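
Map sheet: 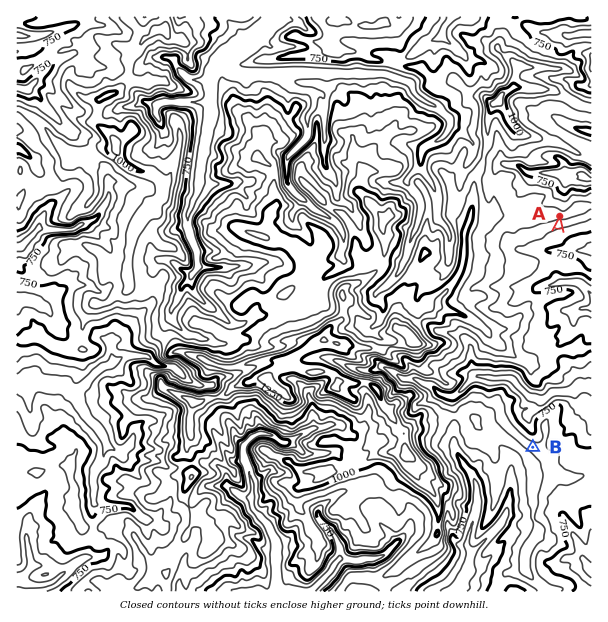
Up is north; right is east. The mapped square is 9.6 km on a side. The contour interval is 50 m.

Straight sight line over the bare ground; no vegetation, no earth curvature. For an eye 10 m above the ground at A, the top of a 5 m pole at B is in view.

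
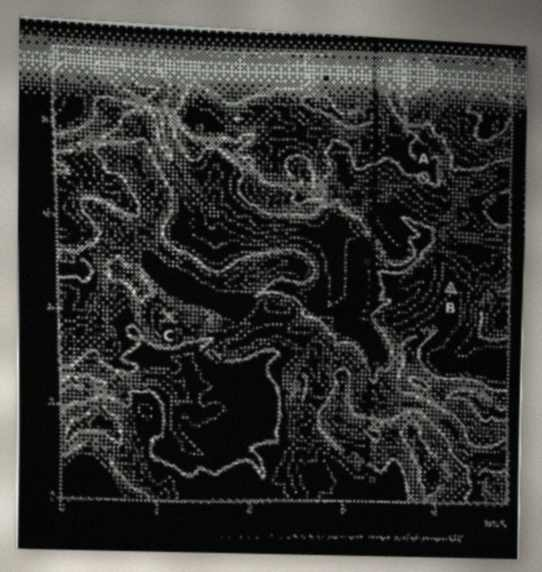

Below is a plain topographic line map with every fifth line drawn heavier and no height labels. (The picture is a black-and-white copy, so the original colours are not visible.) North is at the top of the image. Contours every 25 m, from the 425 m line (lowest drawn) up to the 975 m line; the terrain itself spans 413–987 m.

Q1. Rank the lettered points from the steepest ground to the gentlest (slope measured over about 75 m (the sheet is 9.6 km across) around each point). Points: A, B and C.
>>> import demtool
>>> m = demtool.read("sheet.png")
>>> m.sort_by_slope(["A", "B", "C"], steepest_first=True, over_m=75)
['C', 'A', 'B']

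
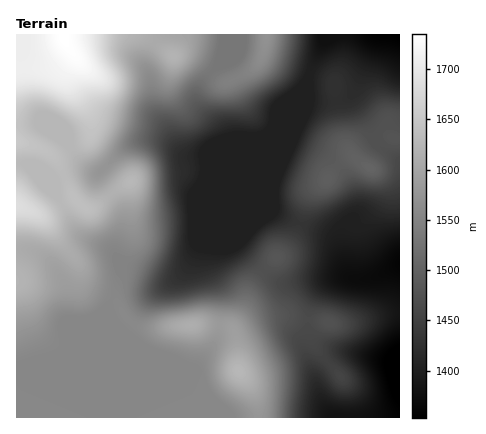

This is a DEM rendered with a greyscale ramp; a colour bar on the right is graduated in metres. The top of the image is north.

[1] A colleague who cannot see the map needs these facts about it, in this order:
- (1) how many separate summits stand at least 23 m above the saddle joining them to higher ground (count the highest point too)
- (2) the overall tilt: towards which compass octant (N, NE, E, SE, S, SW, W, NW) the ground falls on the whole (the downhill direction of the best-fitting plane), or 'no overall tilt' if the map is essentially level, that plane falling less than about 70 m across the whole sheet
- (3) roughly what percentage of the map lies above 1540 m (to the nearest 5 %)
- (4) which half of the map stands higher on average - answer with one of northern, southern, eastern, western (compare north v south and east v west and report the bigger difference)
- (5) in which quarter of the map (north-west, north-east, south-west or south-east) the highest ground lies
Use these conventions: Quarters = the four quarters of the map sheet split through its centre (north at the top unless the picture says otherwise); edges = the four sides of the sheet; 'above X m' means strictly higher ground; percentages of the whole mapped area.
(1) Counting only tops that stand 23 m proud, the map has 6 summits.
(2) Overall the map slopes down towards the east.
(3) Roughly 45 % of the ground is higher than 1540 m.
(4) Taken as a whole, the western half is higher than the eastern.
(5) Look to the north-west quarter for the highest ground.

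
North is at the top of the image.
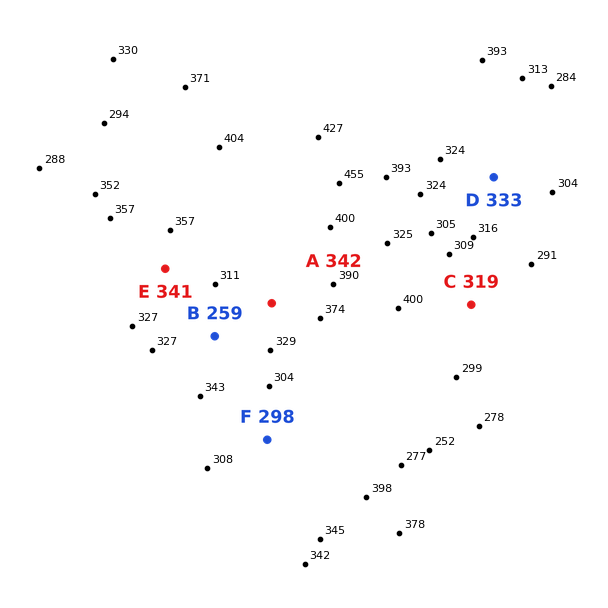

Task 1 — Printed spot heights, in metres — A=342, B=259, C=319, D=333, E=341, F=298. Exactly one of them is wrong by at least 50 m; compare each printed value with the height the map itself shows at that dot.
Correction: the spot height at B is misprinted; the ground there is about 321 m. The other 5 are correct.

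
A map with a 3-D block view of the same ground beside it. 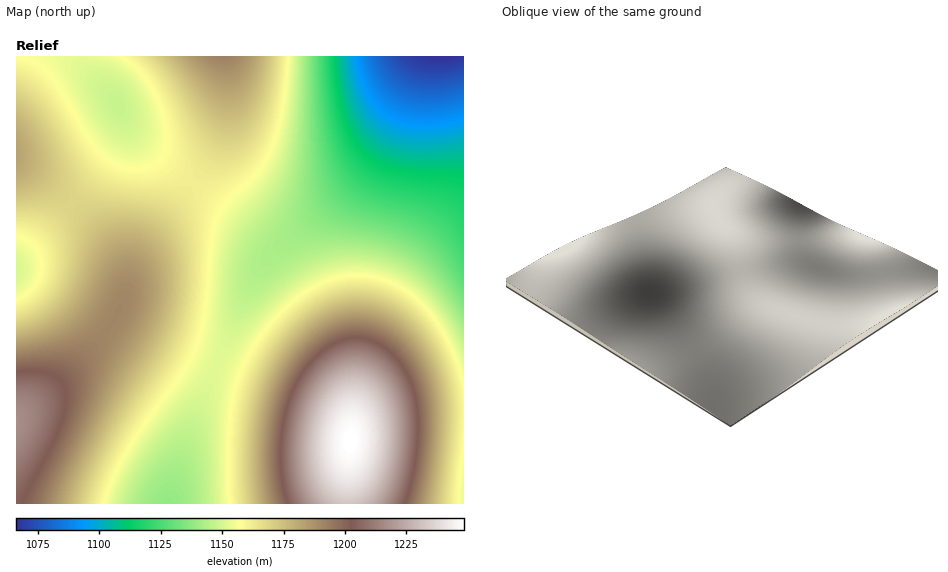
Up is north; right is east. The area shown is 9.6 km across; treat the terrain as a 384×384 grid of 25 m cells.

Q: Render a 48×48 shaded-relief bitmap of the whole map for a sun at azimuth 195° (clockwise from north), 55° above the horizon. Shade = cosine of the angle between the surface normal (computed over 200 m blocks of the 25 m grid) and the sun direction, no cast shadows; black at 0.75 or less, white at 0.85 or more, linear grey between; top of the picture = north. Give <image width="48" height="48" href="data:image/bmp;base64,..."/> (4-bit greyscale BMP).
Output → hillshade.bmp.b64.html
<image width="48" height="48" href="data:image/bmp;base64,Qk32BAAAAAAAAHYAAAAoAAAAMAAAADAAAAABAAQAAAAAAIAEAAATCwAAEwsAABAAAAAAAAAAAAAAABEREQAiIiIAMzMzAERERABVVVUAZmZmAHd3dwCIiIgAmZmZAKqqqgC7u7sAzMzMAN3d3QDu7u4A////ALu6qqqqq7u7u7u7u7vMzMzMzMy7u6qqqru7uqqru7u7u7u7u7vMzMzMzMu7uqqqqru7u7u7u7u7u7u7u7u8zMzMzLu7qqqqqru7u7u7u7u7u7u7u7u7zMzMy7u6qqqqqru7u7u7u7u7u7u7u7u7u7u7u7uqqqqqqru7u7u7u7u7u7u7u7u7u7u7u7qqqqqqqru7u7u7u7u7u7u7u7u7u7u7u6qqqpmaqru7u7u7u7u7u7u7u7u7u7u7qqqpmZmZqqqqq7u7u7u7u7u7u7u7u7qqqqqZmZmZmqqqqqu7u7u7u7u7u7u6qqqqqpmZmZmZmaqqqqq7u7u7u7u7u7qqqqqqmZmZmZmZmZmaqqqru7u7u7u7uqqqqqqZmZmIiImZmZmZmqqru7u7u7u7qqqqqpmZmYiIiIiJmYmZmaqru7u7u7u6qqqqqZmZiIiIiIiImYiJmaqqu7u7u7u6qqqqmZmYiIiIiIiIiYiJmZqqu7u7u7uqqqqpmZmIiId3eIiIiIiImZqqu7u7u7uqqqqpmZiIiHd3d4iIiIiImZqqu7u7u7qqqqqpmZiIiHd3d4iIiIiJmZqqq7u7u6qqqqqZmZiIh3d3d3iIiIiJmaqqq7u7qqqqqqqpmZiIh3d3d4iIiIiZmaqqqqqqqqqqqqqpmZiIh3d3d4iIiJmZmqqqqqqqqqqqqqqpmZiIiHd3eIiIiZmZqqqqqqqqqqqqqqqqmZmIiIiIiIiImaqqqqqqqqqqqqqqqqqqmZmYiIiIiIiJmaqqqqqqqqqqqqqqqqqqqZmZiIiIiIiZmbu7uqqqqqmaqqqqqqqqqpmZmIiIiImZmbu7u6qqqpmZmqqqqqqqqqmZmYiIiJmZmcu7u6qqqZmZmqqqqruqqqqZmZmZmZmZmcy7u6qqmZmZmqqqq7u6qqqZmZmZmZmZmszLu6qqmZmZmqqqu7u7qqqpmZmZmZmZmszLu6qpmZmZmqqqu7u7qqqpmZmZmZmZmsy7u6qpmZmZmqqru7u7uqqpmZmZmZmZmsy7uqqpmZmZqqqru7u7uqqqmZmZmZmZmsu7uqqZmZmZqqq7u7u7uqqqmZmZmZmZmru7qqqZmZmaqqu7u7u7uqqqmZmZmZmZmbu6qqmZmZmqqqu7u7u7uqqpmZmZmZmZmaqqqpmZmZqqqru7u7u7qqqpmZmZmZmZmaqqqZmZmaqqq7u7u7u7qqqpmZmZmZmZmaqpmZmZmqqqu7u7u7u7qqqZmZmZmZmZmZmZmZmZqqqru7u7u7u6qqqZmZmZmZmZmZmZmZmaqqq7u7u7u7u6qqqZmZmZmZmZmZmZmZmqqqu7u7zLu7u6qqmZmZmZmZmZmZmZmZqqqru7vMzMu7u6qqmZmZmZmZmZmZmZmaqqq7u8zMzMu7uqqqmZmZmZmZmZmZmZmqqru7vMzMzMu7uqqqmZmZmZmZmZmZmZqqq7u8zMzMzMu7uqqpmZmZmZmZmZmZmaqqu7vMzMzMzMu7uqqpmZmZmZmZmZmZmaqru7zMzMzMzMu7qqqpmZmZmZmZmZmQ=="/>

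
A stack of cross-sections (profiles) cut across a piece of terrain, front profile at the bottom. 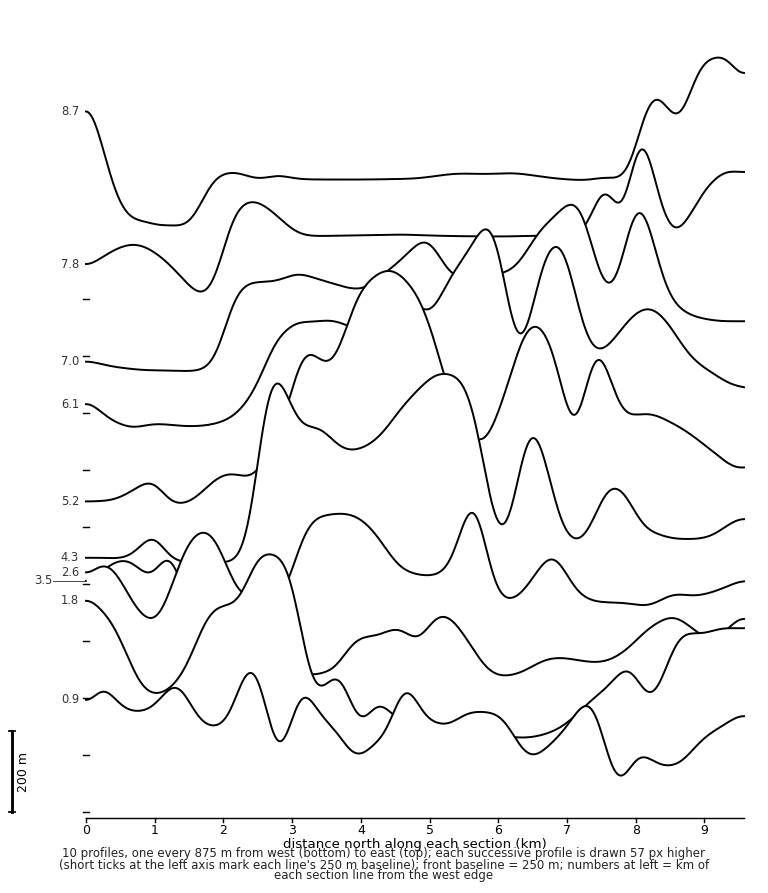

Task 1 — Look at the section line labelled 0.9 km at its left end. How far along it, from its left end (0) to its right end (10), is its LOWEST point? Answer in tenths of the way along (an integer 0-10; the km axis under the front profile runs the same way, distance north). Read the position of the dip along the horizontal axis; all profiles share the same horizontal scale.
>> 8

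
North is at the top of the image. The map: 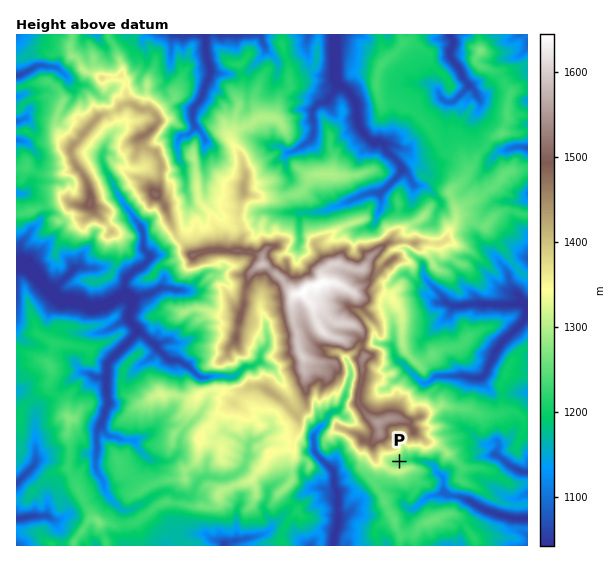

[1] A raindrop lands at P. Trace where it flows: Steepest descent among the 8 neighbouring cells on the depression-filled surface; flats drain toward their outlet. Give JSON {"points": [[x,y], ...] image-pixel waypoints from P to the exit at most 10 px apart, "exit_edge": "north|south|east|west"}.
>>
{"points": [[399, 461], [410, 460], [421, 461], [431, 464], [439, 475], [443, 485], [450, 496], [461, 497], [471, 503], [482, 508], [493, 512], [503, 516], [514, 519], [525, 519], [527, 519]], "exit_edge": "east"}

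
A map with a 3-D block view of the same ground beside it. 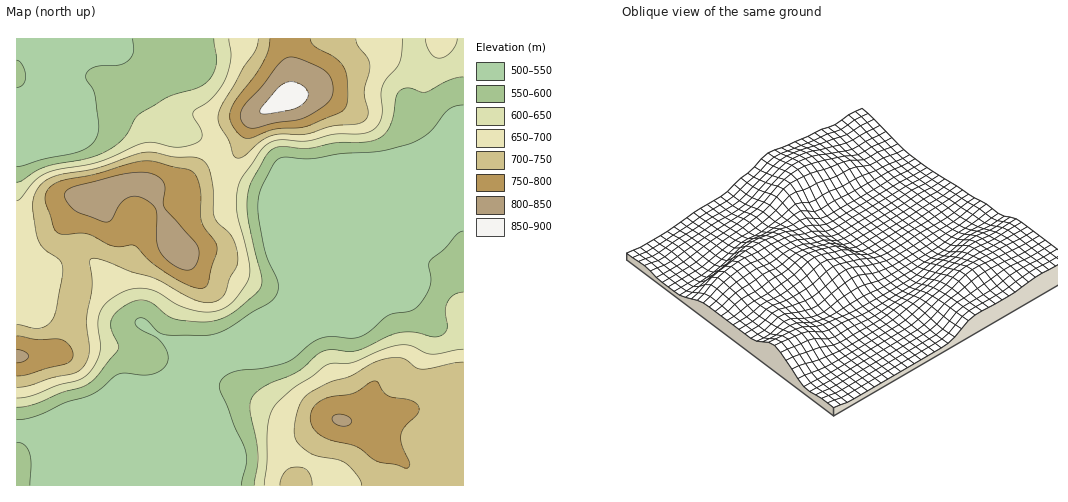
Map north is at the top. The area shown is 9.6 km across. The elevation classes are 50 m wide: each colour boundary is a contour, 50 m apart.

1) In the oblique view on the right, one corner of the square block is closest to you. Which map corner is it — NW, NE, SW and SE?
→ SW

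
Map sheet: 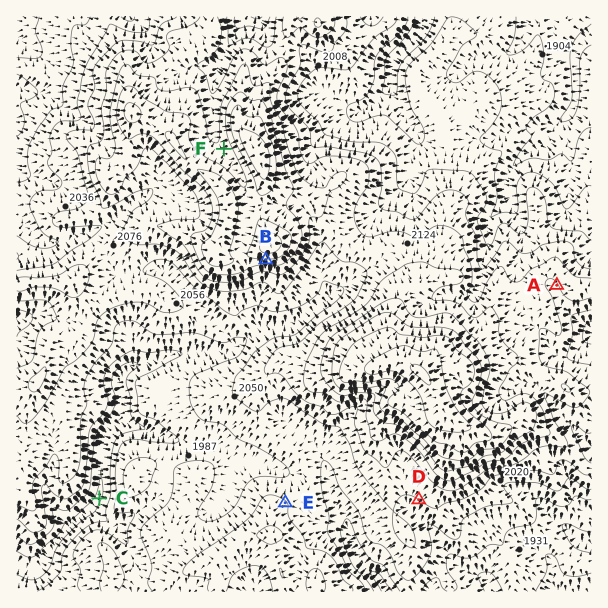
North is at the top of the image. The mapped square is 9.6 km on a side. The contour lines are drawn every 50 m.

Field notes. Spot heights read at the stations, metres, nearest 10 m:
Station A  2100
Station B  2240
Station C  1850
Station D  2050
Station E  2050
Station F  2160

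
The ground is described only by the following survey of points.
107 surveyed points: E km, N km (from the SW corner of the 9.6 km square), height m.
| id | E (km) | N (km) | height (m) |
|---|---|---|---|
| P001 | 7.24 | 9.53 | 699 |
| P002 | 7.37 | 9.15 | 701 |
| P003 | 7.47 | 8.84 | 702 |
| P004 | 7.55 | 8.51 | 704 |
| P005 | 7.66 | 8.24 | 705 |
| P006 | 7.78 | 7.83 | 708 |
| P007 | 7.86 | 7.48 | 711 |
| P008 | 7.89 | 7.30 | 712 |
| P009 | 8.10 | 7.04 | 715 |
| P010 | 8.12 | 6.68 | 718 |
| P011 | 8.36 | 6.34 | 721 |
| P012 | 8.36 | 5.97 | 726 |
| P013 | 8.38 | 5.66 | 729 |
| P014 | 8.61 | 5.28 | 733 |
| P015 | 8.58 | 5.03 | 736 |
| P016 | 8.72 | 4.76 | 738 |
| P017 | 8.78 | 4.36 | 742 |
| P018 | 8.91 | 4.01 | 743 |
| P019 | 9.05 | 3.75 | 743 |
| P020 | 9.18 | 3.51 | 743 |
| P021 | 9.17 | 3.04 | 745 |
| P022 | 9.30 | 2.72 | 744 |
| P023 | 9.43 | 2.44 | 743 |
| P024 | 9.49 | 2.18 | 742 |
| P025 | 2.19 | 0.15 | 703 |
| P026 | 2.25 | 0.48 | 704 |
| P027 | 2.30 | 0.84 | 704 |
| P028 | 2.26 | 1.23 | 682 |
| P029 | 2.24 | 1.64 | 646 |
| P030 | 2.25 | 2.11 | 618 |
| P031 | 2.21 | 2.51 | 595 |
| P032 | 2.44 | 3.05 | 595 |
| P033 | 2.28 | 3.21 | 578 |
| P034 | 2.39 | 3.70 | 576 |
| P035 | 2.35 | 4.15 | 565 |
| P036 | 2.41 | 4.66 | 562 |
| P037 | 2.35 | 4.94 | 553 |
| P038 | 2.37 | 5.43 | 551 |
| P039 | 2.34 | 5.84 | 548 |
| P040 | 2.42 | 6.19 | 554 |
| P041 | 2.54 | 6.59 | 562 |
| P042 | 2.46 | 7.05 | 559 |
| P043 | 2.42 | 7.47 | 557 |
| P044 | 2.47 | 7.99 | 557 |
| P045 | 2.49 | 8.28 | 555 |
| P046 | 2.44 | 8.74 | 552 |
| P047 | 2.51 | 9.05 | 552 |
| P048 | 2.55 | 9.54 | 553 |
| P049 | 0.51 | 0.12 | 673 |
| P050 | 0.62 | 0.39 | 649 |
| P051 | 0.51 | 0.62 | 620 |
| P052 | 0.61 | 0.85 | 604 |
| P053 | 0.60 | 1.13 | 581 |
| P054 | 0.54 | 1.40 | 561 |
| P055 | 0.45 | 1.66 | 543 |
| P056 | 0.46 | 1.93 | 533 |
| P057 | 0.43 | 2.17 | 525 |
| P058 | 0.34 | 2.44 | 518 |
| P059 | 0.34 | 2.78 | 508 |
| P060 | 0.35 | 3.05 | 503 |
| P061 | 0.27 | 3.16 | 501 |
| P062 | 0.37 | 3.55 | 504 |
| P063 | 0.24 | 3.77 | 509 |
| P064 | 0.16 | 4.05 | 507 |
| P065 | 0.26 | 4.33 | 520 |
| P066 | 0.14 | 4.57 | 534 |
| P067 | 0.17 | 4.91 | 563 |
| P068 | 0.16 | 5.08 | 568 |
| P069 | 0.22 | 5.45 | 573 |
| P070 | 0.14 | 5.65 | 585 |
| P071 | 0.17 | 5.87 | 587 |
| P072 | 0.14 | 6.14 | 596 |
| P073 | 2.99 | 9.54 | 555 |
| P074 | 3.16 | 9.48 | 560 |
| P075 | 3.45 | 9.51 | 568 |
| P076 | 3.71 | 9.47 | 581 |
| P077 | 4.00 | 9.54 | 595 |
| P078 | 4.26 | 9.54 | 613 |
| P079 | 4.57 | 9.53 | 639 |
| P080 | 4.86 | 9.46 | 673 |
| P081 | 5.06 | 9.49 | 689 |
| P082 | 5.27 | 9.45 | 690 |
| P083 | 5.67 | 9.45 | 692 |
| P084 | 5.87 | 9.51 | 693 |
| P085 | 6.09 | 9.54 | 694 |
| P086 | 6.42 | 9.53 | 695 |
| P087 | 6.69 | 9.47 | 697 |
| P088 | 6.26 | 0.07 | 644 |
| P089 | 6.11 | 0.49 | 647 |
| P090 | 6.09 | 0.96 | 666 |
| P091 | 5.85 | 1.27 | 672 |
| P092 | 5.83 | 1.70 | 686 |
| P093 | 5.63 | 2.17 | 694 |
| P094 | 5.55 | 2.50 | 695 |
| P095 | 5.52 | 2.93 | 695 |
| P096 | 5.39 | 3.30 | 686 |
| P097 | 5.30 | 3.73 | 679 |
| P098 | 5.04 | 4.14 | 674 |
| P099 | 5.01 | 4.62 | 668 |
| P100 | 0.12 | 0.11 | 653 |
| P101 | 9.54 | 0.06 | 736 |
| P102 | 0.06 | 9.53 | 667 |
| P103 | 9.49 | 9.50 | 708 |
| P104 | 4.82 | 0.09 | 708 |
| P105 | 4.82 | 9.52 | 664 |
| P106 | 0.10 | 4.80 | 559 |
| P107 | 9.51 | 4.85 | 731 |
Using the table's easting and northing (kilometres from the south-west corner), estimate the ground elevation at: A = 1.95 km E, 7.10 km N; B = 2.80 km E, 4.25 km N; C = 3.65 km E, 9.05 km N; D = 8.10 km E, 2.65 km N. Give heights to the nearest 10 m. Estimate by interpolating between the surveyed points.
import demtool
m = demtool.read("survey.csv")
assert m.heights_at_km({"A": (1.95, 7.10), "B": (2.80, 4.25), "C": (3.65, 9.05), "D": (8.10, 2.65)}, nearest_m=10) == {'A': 540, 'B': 600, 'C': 590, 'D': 760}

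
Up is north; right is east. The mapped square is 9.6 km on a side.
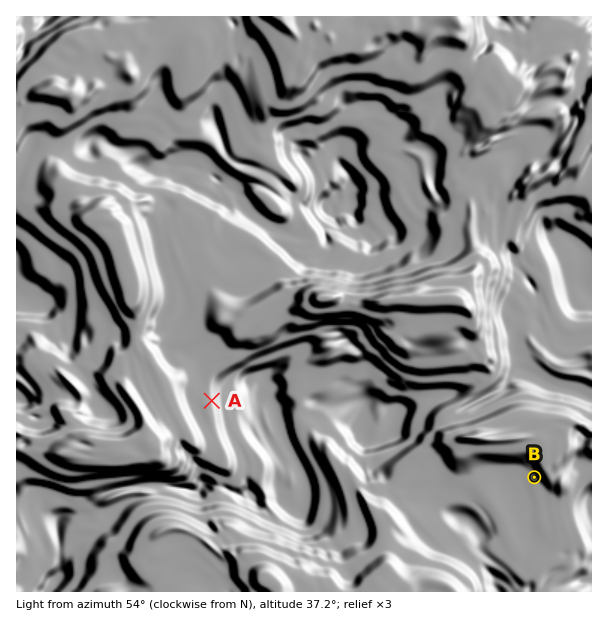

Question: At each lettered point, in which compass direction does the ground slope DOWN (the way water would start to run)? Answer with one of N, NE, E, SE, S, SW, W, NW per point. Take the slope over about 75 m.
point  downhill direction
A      E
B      SW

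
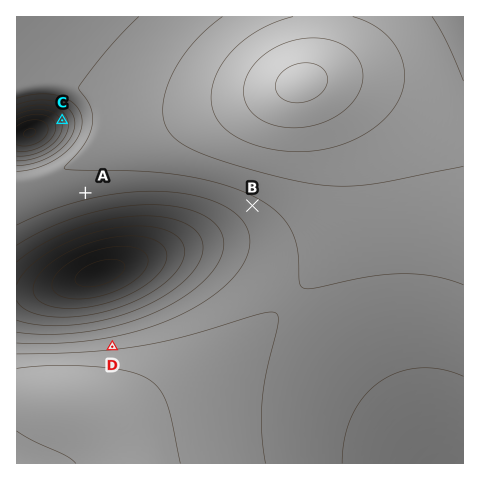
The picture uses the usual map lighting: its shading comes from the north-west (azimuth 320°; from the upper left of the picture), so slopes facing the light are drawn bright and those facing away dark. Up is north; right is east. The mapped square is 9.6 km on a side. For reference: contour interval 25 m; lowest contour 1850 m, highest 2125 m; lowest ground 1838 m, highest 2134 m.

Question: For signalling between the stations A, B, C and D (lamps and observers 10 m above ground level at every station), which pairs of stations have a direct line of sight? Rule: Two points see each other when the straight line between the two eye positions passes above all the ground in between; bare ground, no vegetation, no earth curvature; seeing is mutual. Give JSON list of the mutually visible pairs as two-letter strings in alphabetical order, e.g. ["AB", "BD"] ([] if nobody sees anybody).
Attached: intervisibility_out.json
["AB", "AD", "BD"]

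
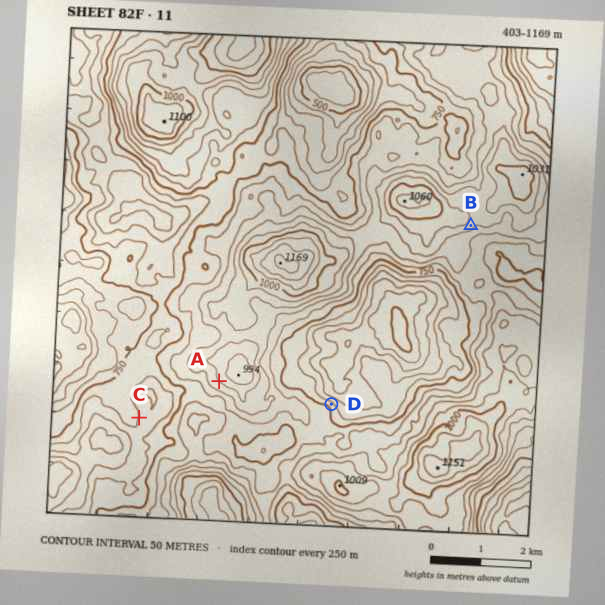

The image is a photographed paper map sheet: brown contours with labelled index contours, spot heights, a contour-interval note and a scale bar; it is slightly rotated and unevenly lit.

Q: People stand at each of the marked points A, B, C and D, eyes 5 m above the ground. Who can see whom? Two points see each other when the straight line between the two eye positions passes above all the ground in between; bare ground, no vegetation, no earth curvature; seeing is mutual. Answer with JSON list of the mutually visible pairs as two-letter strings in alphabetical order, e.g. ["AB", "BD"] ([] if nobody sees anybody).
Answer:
["AC", "BD"]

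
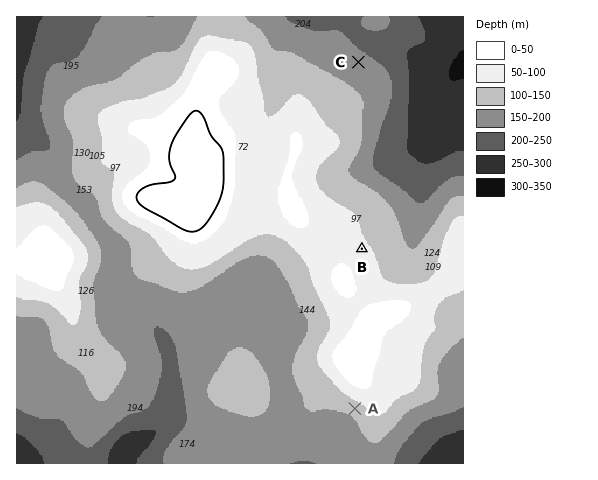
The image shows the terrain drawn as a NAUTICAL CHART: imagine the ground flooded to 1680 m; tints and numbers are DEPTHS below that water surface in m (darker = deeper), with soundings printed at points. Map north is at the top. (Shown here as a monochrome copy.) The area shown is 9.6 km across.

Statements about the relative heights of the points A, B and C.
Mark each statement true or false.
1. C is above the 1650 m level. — false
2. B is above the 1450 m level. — true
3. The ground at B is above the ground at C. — true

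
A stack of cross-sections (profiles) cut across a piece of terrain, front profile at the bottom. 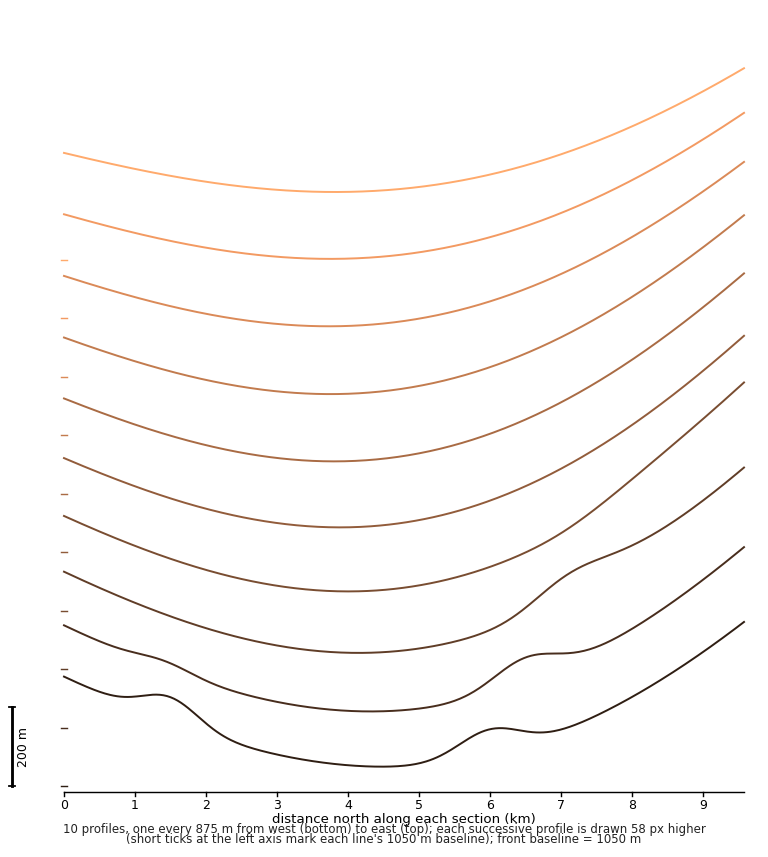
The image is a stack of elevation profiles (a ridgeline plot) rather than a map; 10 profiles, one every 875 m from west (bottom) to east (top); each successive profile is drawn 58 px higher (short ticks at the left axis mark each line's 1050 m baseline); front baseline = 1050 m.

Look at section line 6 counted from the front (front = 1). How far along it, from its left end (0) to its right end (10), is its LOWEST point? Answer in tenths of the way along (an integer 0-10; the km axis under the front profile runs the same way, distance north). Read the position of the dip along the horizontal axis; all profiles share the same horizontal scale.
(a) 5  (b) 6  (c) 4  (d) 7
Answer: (c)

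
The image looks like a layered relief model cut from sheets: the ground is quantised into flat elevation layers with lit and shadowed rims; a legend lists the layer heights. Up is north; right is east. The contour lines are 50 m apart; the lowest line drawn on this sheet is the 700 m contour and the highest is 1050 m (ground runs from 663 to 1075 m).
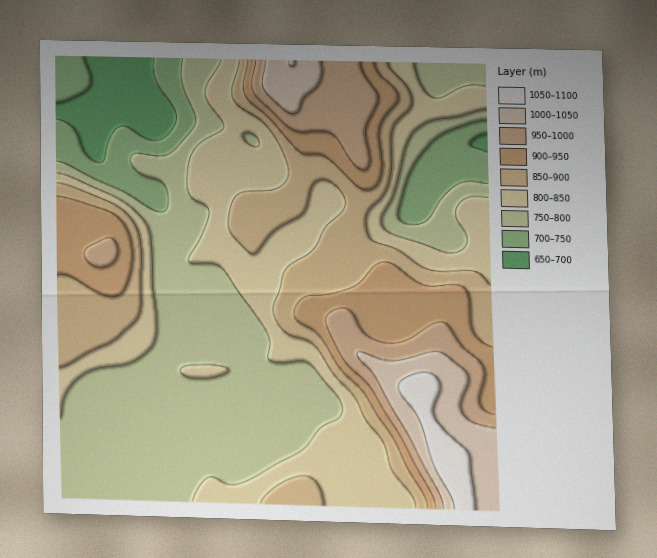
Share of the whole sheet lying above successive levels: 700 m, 96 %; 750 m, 89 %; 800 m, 60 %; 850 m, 39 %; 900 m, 25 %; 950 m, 14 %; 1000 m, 7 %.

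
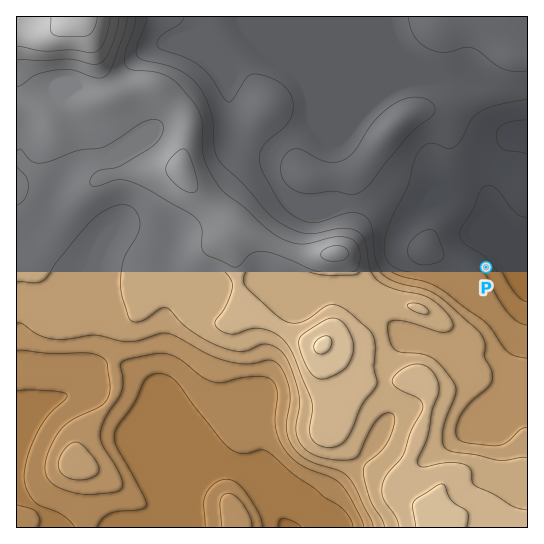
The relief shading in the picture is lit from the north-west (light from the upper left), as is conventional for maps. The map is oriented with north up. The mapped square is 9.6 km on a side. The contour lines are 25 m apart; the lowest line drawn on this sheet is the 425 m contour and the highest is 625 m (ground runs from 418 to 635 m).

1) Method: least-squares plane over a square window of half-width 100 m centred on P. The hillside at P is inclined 4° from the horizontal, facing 50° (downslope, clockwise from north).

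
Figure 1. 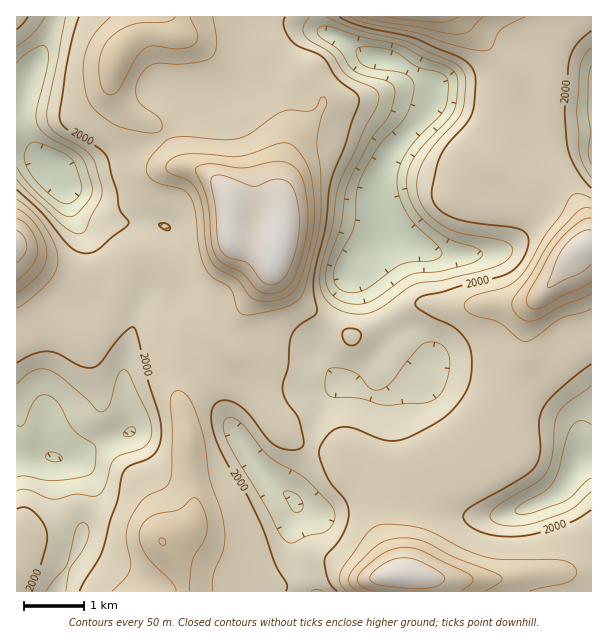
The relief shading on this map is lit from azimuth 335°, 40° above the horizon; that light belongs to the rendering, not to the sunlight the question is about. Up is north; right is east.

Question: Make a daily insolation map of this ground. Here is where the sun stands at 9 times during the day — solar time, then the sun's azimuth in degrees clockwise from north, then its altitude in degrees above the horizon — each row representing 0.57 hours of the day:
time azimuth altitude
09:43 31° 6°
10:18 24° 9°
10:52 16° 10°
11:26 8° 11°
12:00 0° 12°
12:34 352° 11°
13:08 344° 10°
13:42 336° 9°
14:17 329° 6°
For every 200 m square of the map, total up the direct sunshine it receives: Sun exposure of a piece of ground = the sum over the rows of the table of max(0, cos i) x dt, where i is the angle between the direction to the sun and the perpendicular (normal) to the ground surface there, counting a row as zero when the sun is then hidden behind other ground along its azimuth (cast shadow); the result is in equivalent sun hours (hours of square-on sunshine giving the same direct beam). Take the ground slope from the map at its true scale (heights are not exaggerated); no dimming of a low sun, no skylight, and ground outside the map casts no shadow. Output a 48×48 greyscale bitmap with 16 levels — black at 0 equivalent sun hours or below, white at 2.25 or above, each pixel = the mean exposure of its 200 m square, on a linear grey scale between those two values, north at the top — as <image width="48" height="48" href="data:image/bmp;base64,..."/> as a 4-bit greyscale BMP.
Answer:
<image width="48" height="48" href="data:image/bmp;base64,Qk32BAAAAAAAAHYAAAAoAAAAMAAAADAAAAABAAQAAAAAAIAEAAATCwAAEwsAABAAAAAAAAAAAAAAABEREQAiIiIAMzMzAERERABVVVUAZmZmAHd3dwCIiIgAmZmZAKqqqgC7u7sAzMzMAN3d3QDu7u4A////AEM0eHeIh1VWZVZlZTEREAAAESIiIiIiNFQzaId2UyRVVVZmh1RpqXZWiaqqmGVVVWVEaIdlMiRERVZnhkV6zdy83u7su6mYh2VUV4dkMkVDRVZnh3iIm97u7cupmZiIdmZVVndlVnZEVWZ4maqYib3u25mau7qYdmZ2VFd3mphlZmaJiZmHeJq6mIib3u7bl4iHVFd4qqmHdmeYd2VVZ3d3ZlVERYveyqqpd4h3iqmIdniYZTIjVmZmVUMgABN7y8y6uphmeId3d4qWQiIkVmZlVVVCEAAmq8y8y5d3d3Zmd5pjESNFVmZmVVVVQhEke5mZiHeamGVWeKcxETRVZmZmZmVlVUM0Z0VURFi9ynVWeZQQEkVmZnd2ZmZmZVVERDNDMjaKqGZniVISNWd3eJmYdmZmZmZUMkREMiI1VVZ4dRElZniJmZmZmGZmZmZUM1RERDMzM0aHUQJGd2eZmYiJqYZmZVVDM0QzRERDM1eGMRRmd3eIh3d4mZdmVVQyEjMyMzRUNGiGQ0VmZmZ3ZVZmeIdmZVQxEiIiIjRERWd1VEVVVVVVVVVWZndmVVVDIhABIzM0RWZlREVVVmVDNWVVZmZlVURUMiESNEMzRWZlRFVVVVQyJGVEVVVVVVVVQ0MzRVQzVmZVVWVVREMzM0VUMzRVVERERFVEVVVEVmZVVlMyMzNGZTRUIiNEQxASNERVVmVVZmZVZTIAEiN6qWQyESIiIQAAEiNFVmVVZmZlVDEAATat3LdDNEQzMxAAAAI0VVVVVVVVQhEAAUi8y8uomZmZmHMAAAEkVVVVREVUIAAAAUeIiLzd3d3dzLlBABEkVmZVRFVTEAEiIjRVVorO7v/u3MuEISI1eHZlVVZTEAJVMzMzV3iqmIiau7umQkVoqph2ZmZUIjVmQzMjVmd1MQABNYvKZJmruoiHd3ZVRVZ2VEMzRVVCEAAAAUjOyd3NyXZmZlRFVWZ3ZVRERVQxAAAAETad7f/+yoZURDNEVWZndmVVVVMhASMzREV5zv/7qpdURDIjRmZmd2VUVVMiNEVVVVVWnf6mVmVEQhACV4d3iHVDRERFZlVVVVVWjNlTIjRFQgAUm7qZqYUyI0VndlVVVWZmnJUxADRWZmZ77+zLuoYyIjaZhmVVZmZnmlIQABNFaKze7czLqYZDIiWbqHZmZmZnhzEAABI0RXmqmZqqmGVUMRJr25dmZVZmZVIREjQzNGd3d3eJiGVUMhE3vcl2ZVZmZmVVVEM0Z3d3d2Z4iHVEMiIhN6l2VVVmZnd2ZDI1eHZmZmd3d2ZVQzIQAEZlVVZlVWd3ZUI1ZmZmZmZmZmZ4h1IAABRVVVZVVVZ3ZVMjREVVVVZmZmeruUAAAAJVVVZlVTNnZlUyIiIzRVVmZ3iYUQAAAAA0VmZlVBFHdndTEQABRVZmebyUAAAAAAAkZmZVQgA2d4mGMRETVWZmi+5xAAAAAAAkZlVVMRE2d4q5ZmZmZVZneIQAAAAAAAE0RFVVQjI1d3mqqZd3ZVZmVCAAAAAAAAEiIjREQw=="/>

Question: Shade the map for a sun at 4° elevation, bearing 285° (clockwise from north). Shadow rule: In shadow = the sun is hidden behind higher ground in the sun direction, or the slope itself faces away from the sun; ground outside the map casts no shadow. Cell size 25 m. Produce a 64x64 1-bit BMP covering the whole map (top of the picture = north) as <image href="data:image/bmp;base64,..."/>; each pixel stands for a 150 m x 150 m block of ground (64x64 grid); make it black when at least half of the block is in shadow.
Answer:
<image width="64" height="64" href="data:image/bmp;base64,Qk0+AgAAAAAAAD4AAAAoAAAAQAAAAEAAAAABAAEAAAAAAAACAAATCwAAEwsAAAIAAAAAAAAA////AAAAAAD8AB/7wAf/4PwAH/+AA/yDfgA//4AAAAA+AD//gAOAAD8Af/+AA4AAPwB//4AAAAAfAA//wAAAAA4AD//AAA4AAAAP/+AAP+AAAA//wAA/+AAAD//AAB/+AAAP/4AAB/8AAA//AAAD/wAAD/8AAAD/AAAP/AAAAH8gAA/4AAAAf3AAH/AAAAB/cAAf4YAAAH9wOB/BgAAAf2A4H8DAAAB/YDgfAIAAAH/wOB4AQAAAP/A4AADgAAAf8HgAAPAAAA/weAAB4AAAB/B4AAPgAAAB4HgAA8PAAAAAOAADw8AAAAAQAAPDzwB/AAAAA+H/gH8AAAAf//+Af///AB///wA////AD///gD///+AP///AH///4Af///AP//+AB////AP//gAH///+Af/8AAf///4B//AAA////gD/4ABD///4AP+AAMP//8AA/wAA4///AAD/AADj//4AAP8AAMP//AAA/gAAA//4AAH8AAAD//gAA/wAAAH/+AAD+AAAAf/4AAf4AAAB//gAB/AAAAH//AAPwAAAAP/+AA+AAAAAf/4AD4AAAAA//wAPgAAAAB//AA+AH/AAH/8AD8Af/AAf/wAPwB/8AB/+AA/AH/wAP/gAD+Af+IB/8AAP8A//4H/gAAfwDx/gf8AD//gAH+P+AD/z+AAfw/gA/8H4AB4DwB//gA=="/>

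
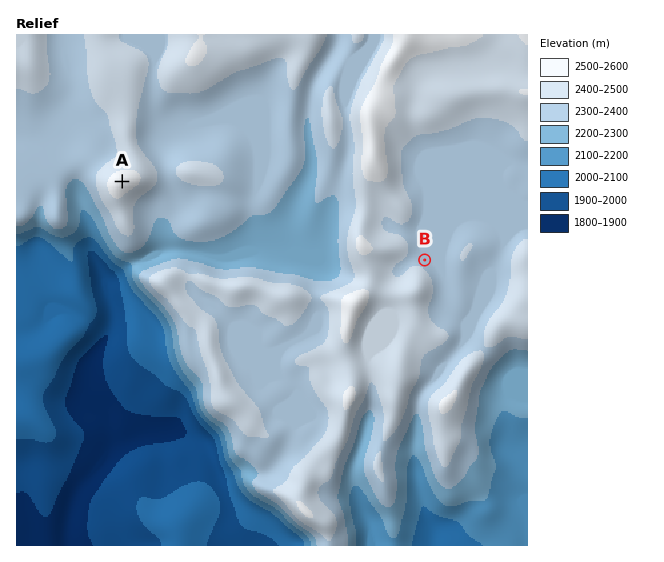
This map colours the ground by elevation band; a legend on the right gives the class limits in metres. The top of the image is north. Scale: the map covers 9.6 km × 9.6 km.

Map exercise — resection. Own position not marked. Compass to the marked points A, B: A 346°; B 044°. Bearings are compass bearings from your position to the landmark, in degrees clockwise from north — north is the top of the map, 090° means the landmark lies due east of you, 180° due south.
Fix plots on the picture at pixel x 200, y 493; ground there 2020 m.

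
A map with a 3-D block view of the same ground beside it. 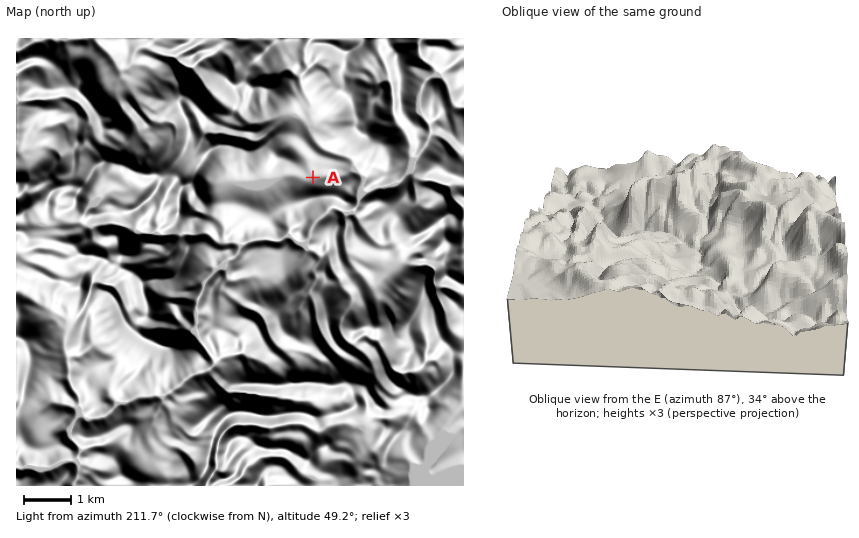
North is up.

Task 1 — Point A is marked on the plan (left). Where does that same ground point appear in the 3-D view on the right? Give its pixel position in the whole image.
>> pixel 744 273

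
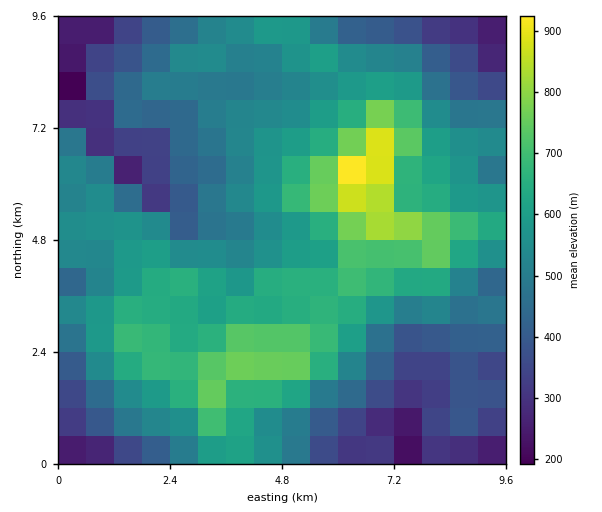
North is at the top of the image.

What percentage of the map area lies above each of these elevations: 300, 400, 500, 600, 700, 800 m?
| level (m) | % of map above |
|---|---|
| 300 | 93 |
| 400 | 79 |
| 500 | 60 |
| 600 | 32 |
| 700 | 11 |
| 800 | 3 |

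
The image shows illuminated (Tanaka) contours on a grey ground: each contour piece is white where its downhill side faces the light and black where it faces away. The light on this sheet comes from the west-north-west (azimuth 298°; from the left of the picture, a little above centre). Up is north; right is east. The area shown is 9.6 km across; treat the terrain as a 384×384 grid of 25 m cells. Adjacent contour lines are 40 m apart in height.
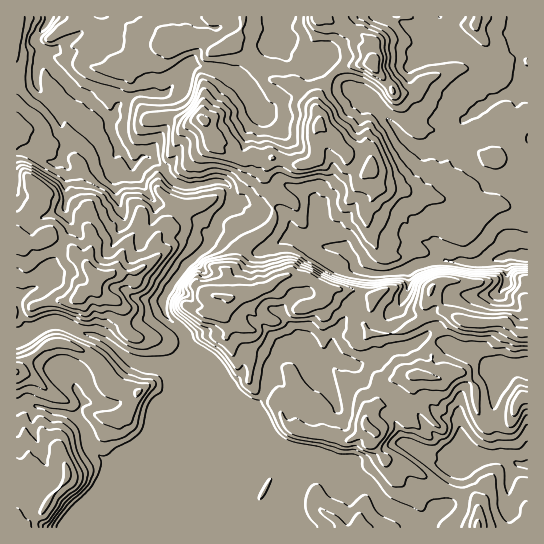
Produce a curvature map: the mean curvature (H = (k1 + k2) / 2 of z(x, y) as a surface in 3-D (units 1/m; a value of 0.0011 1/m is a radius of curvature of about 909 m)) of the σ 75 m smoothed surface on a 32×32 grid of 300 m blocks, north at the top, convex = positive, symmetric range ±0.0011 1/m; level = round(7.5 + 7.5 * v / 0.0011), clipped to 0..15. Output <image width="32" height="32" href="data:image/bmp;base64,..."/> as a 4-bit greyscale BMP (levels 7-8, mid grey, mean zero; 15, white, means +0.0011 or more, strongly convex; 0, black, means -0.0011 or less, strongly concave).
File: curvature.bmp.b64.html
<image width="32" height="32" href="data:image/bmp;base64,Qk12AgAAAAAAAHYAAAAoAAAAIAAAACAAAAABAAQAAAAAAAACAAATCwAAEwsAABAAAAAAAAAAAAAAABEREQAiIiIAMzMzAERERABVVVUAZmZmAHd3dwCIiIgAmZmZAKqqqgC7u7sAzMzMAN3d3QDu7u4A////AJkkd3d4d3h3dmmLd3d2ylh60kd3d4h3mHapaGZ3Zak5h85Wd3eIh3l3l2dZiKmbSYh/pXd3eIh4h3hnepxUWoaFuUZXeHeHh3VDMptzVmRGhskqhXd4h4ZIvevxGYRadomFS7pXiHhzzIg8t8jTi7dCSHZ7N4h3Rsd2SphocsZ8asZpr5d3dLaIdniFdqO2TelFa5aGZ1XUeXeFmtzNlWa3RbwyR4UdlmdnVUdodmVELP+CTbpVu3ZXZoyGNlNEekAgJLiWB3m4k0hamdZK7e2LSae6Uf3IVz66V4NqnZiVSb27hECszNmFfLv8D4QyDIVGm4yBXneM7PxjFy///192V9Wp9wT9Ra1BRHcgAAATqWuUlI2CJnM0NlW4iWeXZorEqEqKhzmLdYdZp3aJl2h2VLgsaXhGd4lXeoZniJmJXKbrTjy981ebVaeoiIiIl5+VdEPFABKJQzVbqZeIdmbEJoZ0Y9pYmo/XmNhnh3iXNoiIRytr3Ly1prjVVWeIl5l3d1tViKpFNNuns1mGl4eaaJZb6c/GRVXcVXOXdmiYlnlHSGUdiFZX2VUreHd2iISyZ3dFLYZImHgiT4tneHamObqphycTeoh4ifUZypmXwmiIeIpm2YZmZVr1VVZXd5PGh3iJun12dYVq6Id2emfCa4eHd3Zlp3XbpjZ3aNh3"/>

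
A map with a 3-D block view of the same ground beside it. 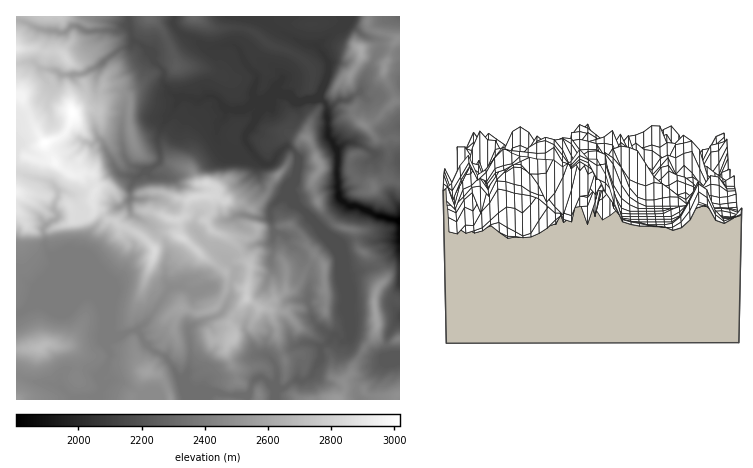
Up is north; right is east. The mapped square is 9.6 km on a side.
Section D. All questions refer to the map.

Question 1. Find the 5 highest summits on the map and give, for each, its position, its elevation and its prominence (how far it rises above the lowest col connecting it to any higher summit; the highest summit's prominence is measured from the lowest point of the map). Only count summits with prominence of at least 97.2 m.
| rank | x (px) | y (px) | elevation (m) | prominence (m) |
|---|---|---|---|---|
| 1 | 44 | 142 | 3019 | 1217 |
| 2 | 206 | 184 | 2835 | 149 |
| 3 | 246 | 298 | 2779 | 114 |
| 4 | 40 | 348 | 2694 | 293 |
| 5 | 360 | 48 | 2614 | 531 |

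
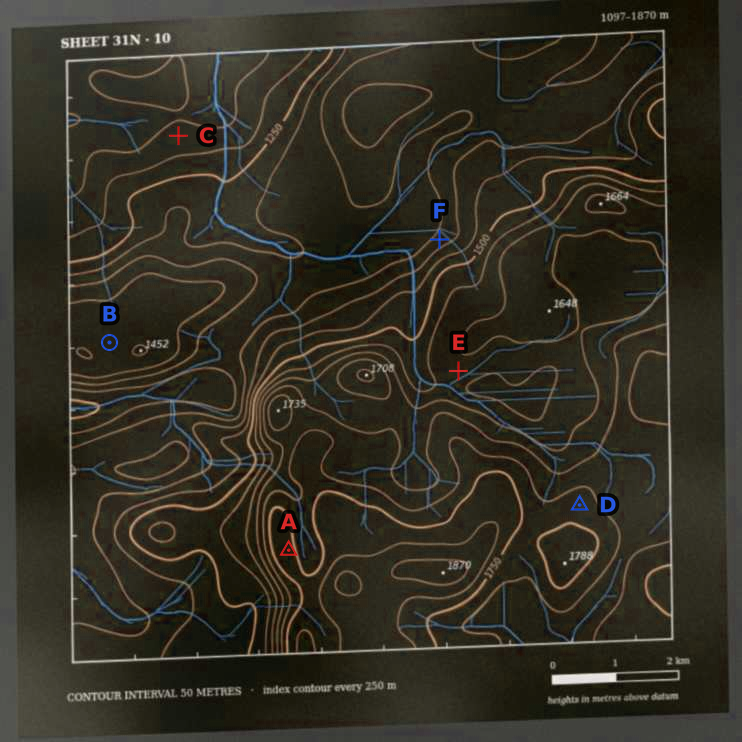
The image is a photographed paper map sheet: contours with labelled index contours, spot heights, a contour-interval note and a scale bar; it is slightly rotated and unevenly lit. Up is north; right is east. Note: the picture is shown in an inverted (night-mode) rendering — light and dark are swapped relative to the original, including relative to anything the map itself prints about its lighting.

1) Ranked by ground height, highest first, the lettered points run A D E B F C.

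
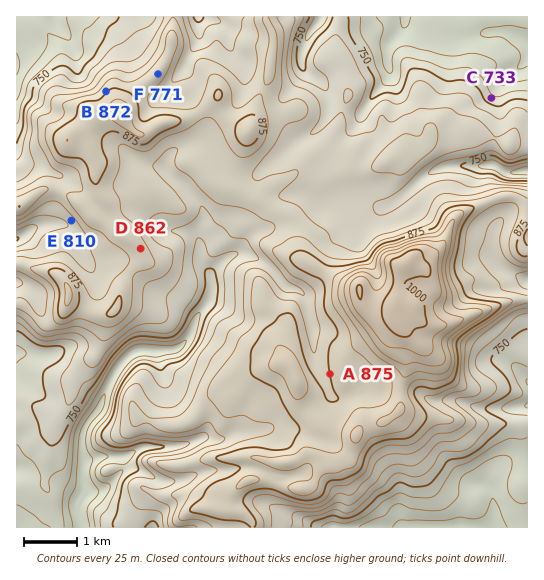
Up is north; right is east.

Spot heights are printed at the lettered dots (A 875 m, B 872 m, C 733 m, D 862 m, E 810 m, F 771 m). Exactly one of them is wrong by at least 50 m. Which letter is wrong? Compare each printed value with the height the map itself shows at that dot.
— F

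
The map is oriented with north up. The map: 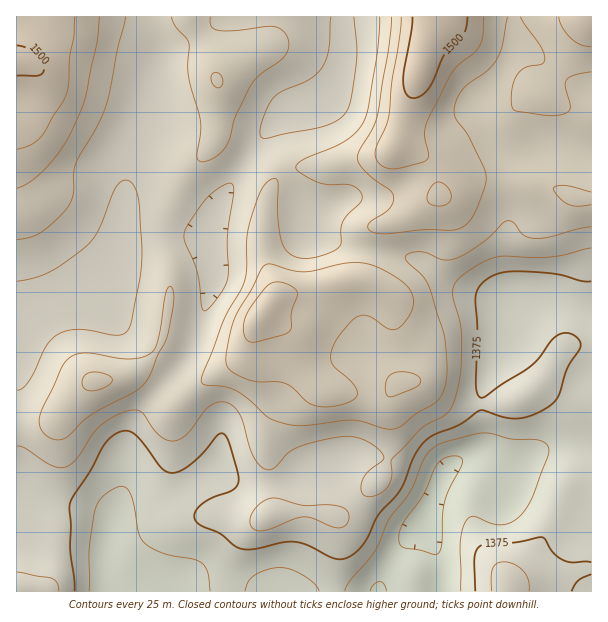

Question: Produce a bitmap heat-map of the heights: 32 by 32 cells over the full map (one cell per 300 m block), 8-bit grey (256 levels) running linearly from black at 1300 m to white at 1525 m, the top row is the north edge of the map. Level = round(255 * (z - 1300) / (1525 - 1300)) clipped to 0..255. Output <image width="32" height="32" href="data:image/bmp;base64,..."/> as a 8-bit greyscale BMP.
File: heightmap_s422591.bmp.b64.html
<image width="32" height="32" href="data:image/bmp;base64,Qk02CAAAAAAAADYEAAAoAAAAIAAAACAAAAABAAgAAAAAAAAEAAATCwAAEwsAAAABAAAAAAAAAAAAAAEBAQACAgIAAwMDAAQEBAAFBQUABgYGAAcHBwAICAgACQkJAAoKCgALCwsADAwMAA0NDQAODg4ADw8PABAQEAAREREAEhISABMTEwAUFBQAFRUVABYWFgAXFxcAGBgYABkZGQAaGhoAGxsbABwcHAAdHR0AHh4eAB8fHwAgICAAISEhACIiIgAjIyMAJCQkACUlJQAmJiYAJycnACgoKAApKSkAKioqACsrKwAsLCwALS0tAC4uLgAvLy8AMDAwADExMQAyMjIAMzMzADQ0NAA1NTUANjY2ADc3NwA4ODgAOTk5ADo6OgA7OzsAPDw8AD09PQA+Pj4APz8/AEBAQABBQUEAQkJCAENDQwBEREQARUVFAEZGRgBHR0cASEhIAElJSQBKSkoAS0tLAExMTABNTU0ATk5OAE9PTwBQUFAAUVFRAFJSUgBTU1MAVFRUAFVVVQBWVlYAV1dXAFhYWABZWVkAWlpaAFtbWwBcXFwAXV1dAF5eXgBfX18AYGBgAGFhYQBiYmIAY2NjAGRkZABlZWUAZmZmAGdnZwBoaGgAaWlpAGpqagBra2sAbGxsAG1tbQBubm4Ab29vAHBwcABxcXEAcnJyAHNzcwB0dHQAdXV1AHZ2dgB3d3cAeHh4AHl5eQB6enoAe3t7AHx8fAB9fX0Afn5+AH9/fwCAgIAAgYGBAIKCggCDg4MAhISEAIWFhQCGhoYAh4eHAIiIiACJiYkAioqKAIuLiwCMjIwAjY2NAI6OjgCPj48AkJCQAJGRkQCSkpIAk5OTAJSUlACVlZUAlpaWAJeXlwCYmJgAmZmZAJqamgCbm5sAnJycAJ2dnQCenp4An5+fAKCgoAChoaEAoqKiAKOjowCkpKQApaWlAKampgCnp6cAqKioAKmpqQCqqqoAq6urAKysrACtra0Arq6uAK+vrwCwsLAAsbGxALKysgCzs7MAtLS0ALW1tQC2trYAt7e3ALi4uAC5ubkAurq6ALu7uwC8vLwAvb29AL6+vgC/v78AwMDAAMHBwQDCwsIAw8PDAMTExADFxcUAxsbGAMfHxwDIyMgAycnJAMrKygDLy8sAzMzMAM3NzQDOzs4Az8/PANDQ0ADR0dEA0tLSANPT0wDU1NQA1dXVANbW1gDX19cA2NjYANnZ2QDa2toA29vbANzc3ADd3d0A3t7eAN/f3wDg4OAA4eHhAOLi4gDj4+MA5OTkAOXl5QDm5uYA5+fnAOjo6ADp6ekA6urqAOvr6wDs7OwA7e3tAO7u7gDv7+8A8PDwAPHx8QDy8vIA8/PzAPT09AD19fUA9vb2APf39wD4+PgA+fn5APr6+gD7+/sA/Pz8AP39/QD+/v4A////AHl1a0wyLzEwMDI3PDo3NTY5PzgjHicpIjNVc3xxYVhUaWdiSTIwMjM0NTpBQz47PURNSjUkJSYhMlZucmhcVlVdXVxIMi81OT5CRU1WV1BPVl9fSywdGhwzUFpbWlZSUVlaWks0LzZASVBUWWZxbWdpb21cOBsTGjFBP0FMU1FOV1dYTDcxOENMU1daZHV4c3JzcGdOKxYZLTYxMj5OUU5XWVtRPzc7Rk1QUlVbaG5sa2ttcmtIIhgmMC0tNUdSUFxkaV9LPj9KU1JPT1hpbWdlZWlydF0xGR0pLCwxQE5PaXV8cFZFRFNgXFJQX3V2bGdmZ2xyaUQkHiQrLjA5REd6iI2AZlFQY3JsXFVnf4J8dnJwdX57YEY5MjQ5OjxCRICQmZF+aWR1hH1oXW+HjpKUkIyRmJJ+bFxOTFBOSktKeoucoZqLfX6JiXpxgJKZoqutqKaopJiIbFhZY2JYUU5ygJanq6WXh4GHjJCcpqessrKsp6qrqJd1V1JbY19UTW53jJ+jnZeOgX2No7S3tLWzrKalp6ilmHpYSk1VXFdPbXF9hoWAgYuIeoKhvcG+vrerpaSlpJ+VellIR0xWWVRtbnFzcnB1hox8eZbAz8rFvbCopqmonpF5WUhFSE5TUW5ubm5ubnKCjX5zhrTV0cW/tq6sr62gi3JXSERFR0pKb25ubW1tcH+Nf3B2l8PRx8G/u7i3sZ6EbFdJRUVGSk1ycW9ubW1ve4l9b2+Frb22tby/u7GikYN1Y1VPT1FVWHt4c3BubW54gHZtb4OgoZOSmqOjm5GLjYt+cGxubmtni4V8dXBub3Z5cWxvhJyTg4CGlZ+hnZudnpWIhoqKhHyclIh9c29vdnlzbW+Alo+AfYOVpq6ys7Swo5OOkpaXlaSdk4V3cHB2fXlwbnuQjoF/gYmWpbTBxsCunJecoaipqaKXiXpycXZ/gnlyd4mOh4iLjZmqtcHHwbKlo6epqqi2rJuKe3Rzdn+IiH12gIqNk5qer8PFxMS9saajo6KgncS7qJKAd3N0e4eQjHt2fYOJkZ620dPJwriroqCdmpqZzMa2n4p7dHN3gpGUgXNxc3V6h6TJ1Mm8sKajpKCdnqDOy8CqlIF1cnaCk5iIdW5tbW52kb3V0Lupo6Wpqaqpp9HSyrObhndydoWco5N9cW5tbHGIt9zgx6yjpKqxsqul39/RuKCLenN3i6SpnIt+dnFtb4Kw4PDYuqulqK6uq6fp4dC7pI5/dnmMoKKemI+DeHBvfqbb9OXNvKynqauxtN7XzsCqkoR8f4yUlpaXk4l8cW97n9Ly7+HOtKeorrzJ09LOwqyWiIOJk5CMjI2NiHxxcHubzO/17NW3qau2yts="/>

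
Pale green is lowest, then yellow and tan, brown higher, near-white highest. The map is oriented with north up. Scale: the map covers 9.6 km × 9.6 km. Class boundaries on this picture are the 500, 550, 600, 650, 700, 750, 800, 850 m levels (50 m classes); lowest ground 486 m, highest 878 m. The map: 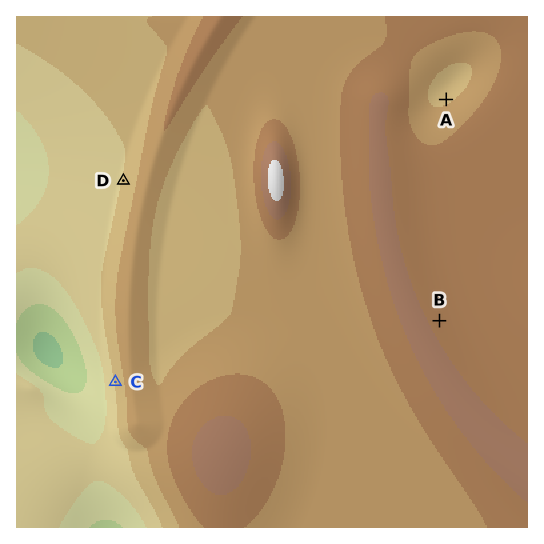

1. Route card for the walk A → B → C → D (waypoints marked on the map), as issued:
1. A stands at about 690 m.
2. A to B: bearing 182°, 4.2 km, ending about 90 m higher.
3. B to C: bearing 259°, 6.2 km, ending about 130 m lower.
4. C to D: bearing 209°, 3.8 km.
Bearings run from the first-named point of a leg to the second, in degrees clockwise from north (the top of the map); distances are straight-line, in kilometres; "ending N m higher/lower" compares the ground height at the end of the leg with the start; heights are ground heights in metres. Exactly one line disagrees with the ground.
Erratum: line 4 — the bearing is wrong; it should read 2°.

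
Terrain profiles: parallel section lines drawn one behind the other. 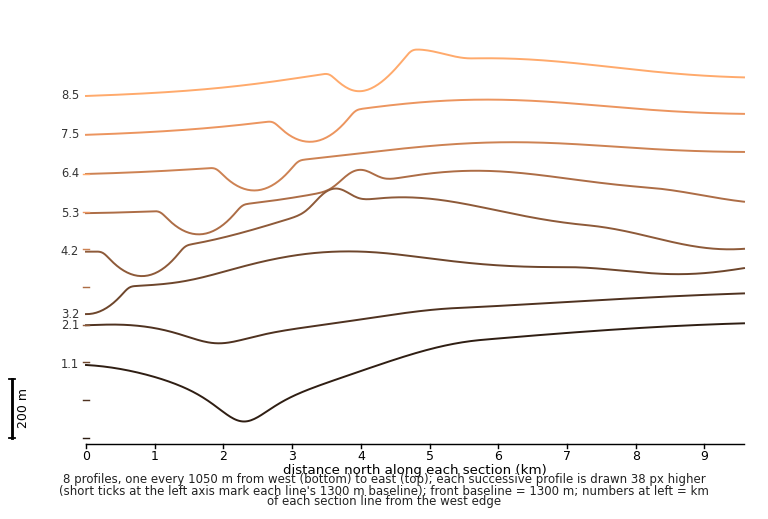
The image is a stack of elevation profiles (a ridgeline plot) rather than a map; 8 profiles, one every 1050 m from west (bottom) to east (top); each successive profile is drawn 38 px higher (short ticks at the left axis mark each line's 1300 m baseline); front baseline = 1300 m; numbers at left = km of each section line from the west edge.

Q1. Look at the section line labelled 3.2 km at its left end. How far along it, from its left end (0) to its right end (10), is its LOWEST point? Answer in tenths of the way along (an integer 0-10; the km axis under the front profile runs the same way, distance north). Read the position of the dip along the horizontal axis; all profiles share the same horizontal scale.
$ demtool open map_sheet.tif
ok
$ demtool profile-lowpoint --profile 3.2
0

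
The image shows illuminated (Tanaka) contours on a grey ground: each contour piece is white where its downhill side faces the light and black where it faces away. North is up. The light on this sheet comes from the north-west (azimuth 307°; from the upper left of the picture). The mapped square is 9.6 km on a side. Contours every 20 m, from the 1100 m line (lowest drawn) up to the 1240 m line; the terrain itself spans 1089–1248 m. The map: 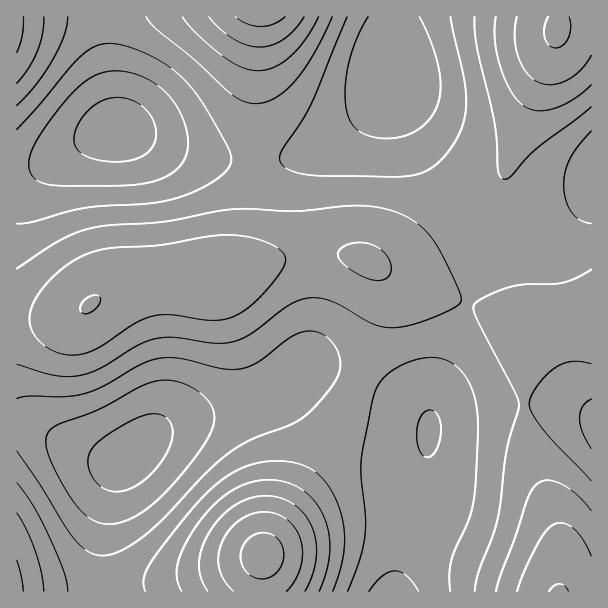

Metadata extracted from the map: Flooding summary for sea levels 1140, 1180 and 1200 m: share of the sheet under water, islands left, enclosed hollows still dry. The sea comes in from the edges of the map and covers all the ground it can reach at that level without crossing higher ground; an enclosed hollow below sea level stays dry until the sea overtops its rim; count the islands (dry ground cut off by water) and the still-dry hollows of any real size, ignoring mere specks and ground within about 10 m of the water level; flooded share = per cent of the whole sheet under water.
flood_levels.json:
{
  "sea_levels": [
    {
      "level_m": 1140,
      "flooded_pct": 34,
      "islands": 0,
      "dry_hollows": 0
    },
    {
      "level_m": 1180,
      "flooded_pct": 82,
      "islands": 1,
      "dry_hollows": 0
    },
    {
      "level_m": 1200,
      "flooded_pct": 94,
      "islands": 0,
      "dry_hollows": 0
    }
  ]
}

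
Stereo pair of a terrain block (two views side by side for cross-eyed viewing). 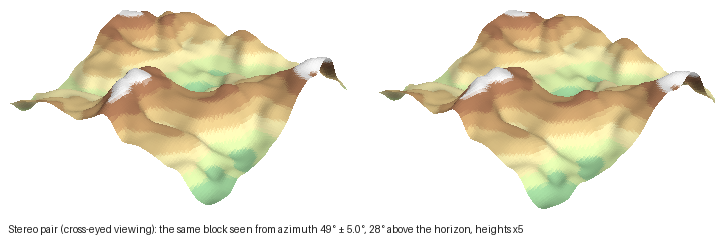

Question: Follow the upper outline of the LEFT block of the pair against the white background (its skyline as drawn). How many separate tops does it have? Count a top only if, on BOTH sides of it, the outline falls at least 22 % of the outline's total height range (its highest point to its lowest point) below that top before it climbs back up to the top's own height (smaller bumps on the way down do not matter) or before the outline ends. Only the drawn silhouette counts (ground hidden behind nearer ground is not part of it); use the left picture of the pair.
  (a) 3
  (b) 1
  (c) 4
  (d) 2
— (b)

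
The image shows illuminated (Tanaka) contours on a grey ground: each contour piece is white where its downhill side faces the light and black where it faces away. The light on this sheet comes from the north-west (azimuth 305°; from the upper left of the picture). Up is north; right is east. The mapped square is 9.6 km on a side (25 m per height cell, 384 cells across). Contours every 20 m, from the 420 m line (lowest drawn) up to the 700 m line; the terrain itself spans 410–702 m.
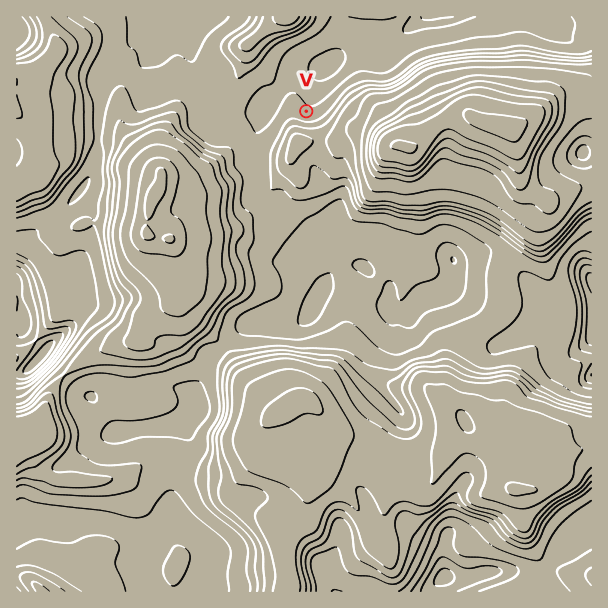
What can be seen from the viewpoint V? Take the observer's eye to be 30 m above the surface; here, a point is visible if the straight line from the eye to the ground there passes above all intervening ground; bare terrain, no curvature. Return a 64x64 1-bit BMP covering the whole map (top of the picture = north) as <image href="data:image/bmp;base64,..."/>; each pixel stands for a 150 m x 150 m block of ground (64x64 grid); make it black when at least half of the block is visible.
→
<image width="64" height="64" href="data:image/bmp;base64,Qk0+AgAAAAAAAD4AAAAoAAAAQAAAAEAAAAABAAEAAAAAAAACAAATCwAAEwsAAAIAAAAAAAAA////AAAAAAAAAAAAAAAAAAAAAAAAAAAAAAAAAAAAAAAAAAAAAAAAAAAAAAAAAAAAAAAAAAAAAAAAAAAAAAAAAAAAAAAAAAAAAAAAAAAAAAAAAAAAAAAAAAAAAAAAAAAAAAAAAAAAAAAAAAAAAAAAAAAAAAAAAAAAAAAAAAAAAAAAAAAAAAAAAAAAAAAAAAAAAAAAAAAAAAAAAAAAAAAAAAAAAAAAAAAAAAAAAAAAAAAAAAAAAAAAAAAAAAAAAAAAAAAAAAAAAAAAAAAAAAAAAAAAAAAAAAAAAAAAAAAAAAAAAAAAAAAAAAAAAAAAAAAAAAAAAAAAAAAAAAAAAAAAAAAAAAAAAAAAAAAAAAAAAAAAAAAAAAAAAAAAAAAAAAAAAAAAAAAAAAAAAAAAAAAAAAAAAAAAAAAAAAAgAAAAAAAAAHAAAAAAAAAB4AAAAAAAAAGAAAAAAAAAAYQAAAAAAAAAxgAAAAAAAADGAAAAAAAAAOcAAAAAAAAA7wAAAAAAAAD/AAEAAAAAAP+AAwAAAAAAf8ADgAAAAAD/4bOAAAAwAP/z8cAAAHwAf/v74AAAfgB///oQAAB/GD///wAAAP8eP//+AAAAfw/4//wAAADfD/B//AAAAB/v4H//AAAAD/+Af//AAAAH/gB///gAAAf8AB//3AAAD/gAD//AAAAf8AAH/+AAAA=="/>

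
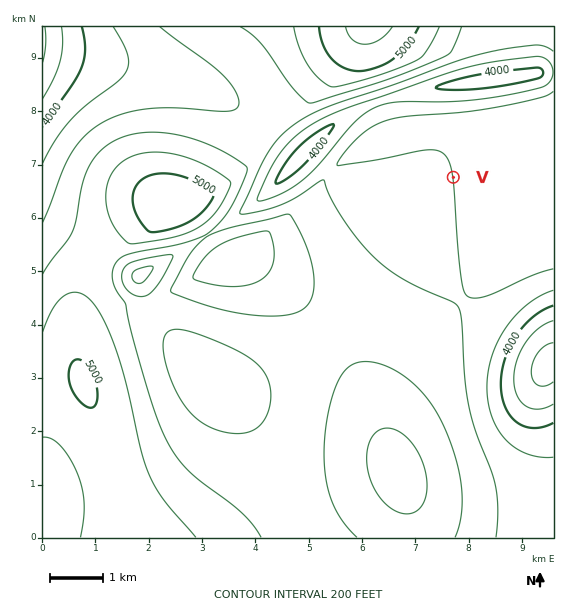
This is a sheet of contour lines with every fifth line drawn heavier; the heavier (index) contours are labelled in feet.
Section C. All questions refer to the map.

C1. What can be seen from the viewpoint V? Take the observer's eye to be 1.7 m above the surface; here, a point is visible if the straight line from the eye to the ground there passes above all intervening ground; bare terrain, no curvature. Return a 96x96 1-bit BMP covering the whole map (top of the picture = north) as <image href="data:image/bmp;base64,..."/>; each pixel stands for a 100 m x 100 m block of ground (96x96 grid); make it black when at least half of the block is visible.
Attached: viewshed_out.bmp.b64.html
<image width="96" height="96" href="data:image/bmp;base64,Qk2+BAAAAAAAAD4AAAAoAAAAYAAAAGAAAAABAAEAAAAAAIAEAAATCwAAEwsAAAIAAAAAAAAA////AAAAAAAAAD//AAAAAAAAAAAAAD/+AAAAAAAAAAAAAH/8AAAAAAAAAAAAAH/8AAAAAAAAAAAAAH/4AAAAAAAAAAAAAH/gAAAAAAAAAAAAAP/AAAAAAAAAAAAAAP+AAAAAAAAAAAAAAP8AAAAAAAAACAAAAP4AAAAAAAAA+AAAAfwAAAAAAAAP+AAAAfgAAAAAAAB/+AAAAfAAAAAAAAP/8AAAA+AAAAAAAA//8AAAA+AAAAAAAB//8AAAA8AAAAAAAD//4AAAA4AAAAAAAH//4AAAB4AAAAAAAP//wAAABwAAAAAAAf//wAAADgAAAAAAAf//wAAADAAAAAAAA///gAAACAAAAAAAB///gAAAAAAAAAAAB///gAAAAAAAAAAAD///AAAAAAAAAAAAD///AAAAAAAAAAAAH///AAAAAAAAAAAAH///AAAAAAAAAAAAP///AAAAAAAAAAAAP///AAAAAAAAAAAAP//+AAAAAAAAAAAAP//+AAAAAAAAAAAAP//+AAAAAAAAAAAAf//+AAAAAAAAAAAAf//+AAAAAAAAAAAAf//+AAAAAAAAAAAAf//+AAAAAAAAAAAAf//+AAAAAAAAAAAA///+AAAAAAAAAAAA///+AAAAAAAAAAAB///+AAAAAAAAAAAB///+AAAAAAAAAAAD///+AAAAAAAAAAAH///+AAAAAAAAAAAP///+AAAAAAAAAAA////+AAAAAAAAAAB////+AAAAAAAAAAH////+AAAAAAAAAAf////+AAAAAAAAAB/////+AAAAAAAAAD/////+AAAAAAAAAP/////+AAAAAAAAAf/////+AAAAAAAAB//////+AAAAAAAAB//////+AAAAAAAAA//////+AAAAAAAAAf/////+AAAAAABgAP//////AAAAAAD8AH//////gAAAAAD/AB//////4AAAAAB/wA///////AAAAAA/4Af//////4AAAAAf8AH//////+AAAAAP+AD///////gAAAAf/AB///////4AAAAf/AA///////8AAAA//gAf//////8AAAA//wAP//////8AAAA//wAH//////8AAAB//4AD//////8AAAB//4AB//////8AAAB//8AA//////8AAAB//8AAf/////8AAAB//8AAP/////8AAAB//+AAH/////8AAAB//+AAB/////8AAAA//4AAA///j/8AAAAf+AAAAP//g/8AAAAHgAAAAA//gP8AAAAAAAAAAAB/gD8AAAAAAAAAAAAAAA8AAAAAAADAAAAAAAMAAAAAAAAwAAAAAAAAAAAAAAAeAAAAAAAAAAAAAAAPwAAAAAAAAAAAAAAH/AAAAAAAAAAAAAAB/4AAAAAAAAAAAAAA//AAAAAAAAAAAAAAf/4AAAAAAAAAAAAAf//AAAAAAAAAAAAAP//4AAAAAAAAAAAAH///AAAAAAAAAAAAD///wAAAAAAAAAAAB///gAAAAAAAAAAAA///gAAAAAAAAAAAAf//gAAAAAAAAAAAAP//gAA="/>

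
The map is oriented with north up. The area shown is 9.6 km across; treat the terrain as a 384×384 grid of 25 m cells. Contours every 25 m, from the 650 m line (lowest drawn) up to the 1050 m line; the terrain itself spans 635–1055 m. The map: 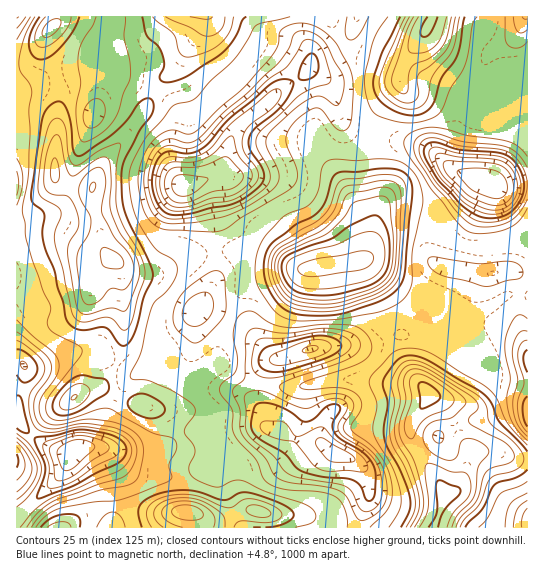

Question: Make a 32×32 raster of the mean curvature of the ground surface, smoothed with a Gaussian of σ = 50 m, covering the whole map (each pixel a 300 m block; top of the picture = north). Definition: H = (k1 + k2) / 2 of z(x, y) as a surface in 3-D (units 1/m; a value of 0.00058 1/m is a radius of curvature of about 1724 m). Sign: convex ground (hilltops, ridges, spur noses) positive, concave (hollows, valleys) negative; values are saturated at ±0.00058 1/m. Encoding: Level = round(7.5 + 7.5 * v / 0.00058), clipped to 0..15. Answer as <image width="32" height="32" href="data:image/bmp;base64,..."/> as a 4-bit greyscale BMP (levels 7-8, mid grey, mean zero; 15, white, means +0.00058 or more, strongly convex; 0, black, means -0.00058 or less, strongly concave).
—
<image width="32" height="32" href="data:image/bmp;base64,Qk12AgAAAAAAAHYAAAAoAAAAIAAAACAAAAABAAQAAAAAAAACAAATCwAAEwsAABAAAAAAAAAAAAAAABEREQAiIiIAMzMzAERERABVVVUAZmZmAHd3dwCIiIgAmZmZAKqqqgC7u7sAzMzMAN3d3QDu7u4A////AArch2aszcef65mllyznJpMRy7qYv/9m/pibwgkYzbR2sQarlkIiNmRpu6YYS8zjSc0Rd2iHd3eIVDN0CHy3pprXEUQXqIiJyodzAHisVarPMSAAF4eHinNGMa2Z9Si62wz6rKmXd4oySJX8Z/Y2V4Es/4aN2oicVUeAB1OturuBSZ/aeXZ3dFjOyohmnv2VlhNoeHVneJqYjO7JeP9xJroEd3aWeHibcAA2iGalJYmzS5Zll3iHmWRRAASGRXiIo5qIc7hoZqlou5Znl2iIh5WXWtepWTF5Z2Z4YkaIiIiGhljYqDl0aYR9zMljWIiImIZox5xpmFhzz7qt+kh3dXaGaancSIl4Y/+6qu0lVWdVdpmqx0iIiXSayprcFYmqqXeWfIWKupiGNGeJvCaam8qVZYpmhYq7ynY1mJs1q3Vc2XXaWYAEY5uXVMu+Z+giBJvm7VlgI0EVd2bIrayCJAGI8q5YYDVEJoeHZFeqABEGd/FMuHO6VKuZh3ZmkAiIa2X2NsqGzWCtqZhoh3SN3Mln2AR7p5uiBbq4SHV5mJiXZ5hFeaZ4u1Apt1ho22Z3h3eJd3eIh4vFBnVYj9hWd4h3h3h3iIdnqnYleG2VZmeIiWZ3d2epdXqXF6dY2oZmh4+VZ3eGiadolSmGc+3WWHNP+Vd2dme4M0WbhJKu1TiR"/>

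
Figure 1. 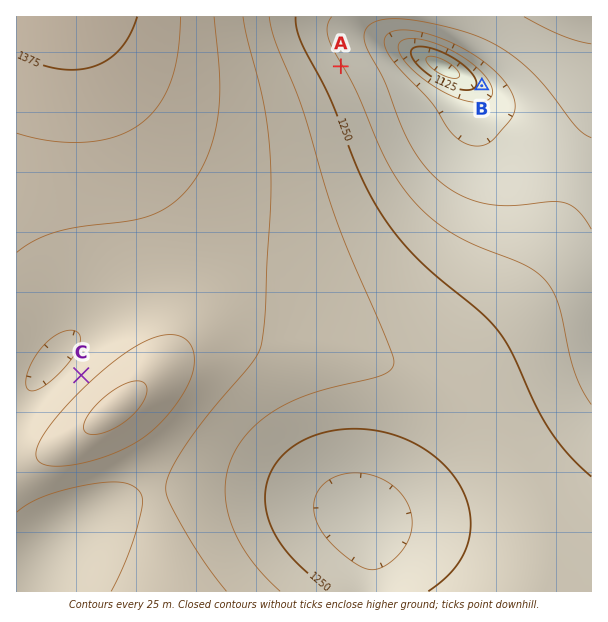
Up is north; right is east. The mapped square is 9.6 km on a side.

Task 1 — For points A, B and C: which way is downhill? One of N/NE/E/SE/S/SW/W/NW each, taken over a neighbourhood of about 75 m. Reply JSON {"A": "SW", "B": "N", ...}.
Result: {"A": "NE", "B": "W", "C": "NW"}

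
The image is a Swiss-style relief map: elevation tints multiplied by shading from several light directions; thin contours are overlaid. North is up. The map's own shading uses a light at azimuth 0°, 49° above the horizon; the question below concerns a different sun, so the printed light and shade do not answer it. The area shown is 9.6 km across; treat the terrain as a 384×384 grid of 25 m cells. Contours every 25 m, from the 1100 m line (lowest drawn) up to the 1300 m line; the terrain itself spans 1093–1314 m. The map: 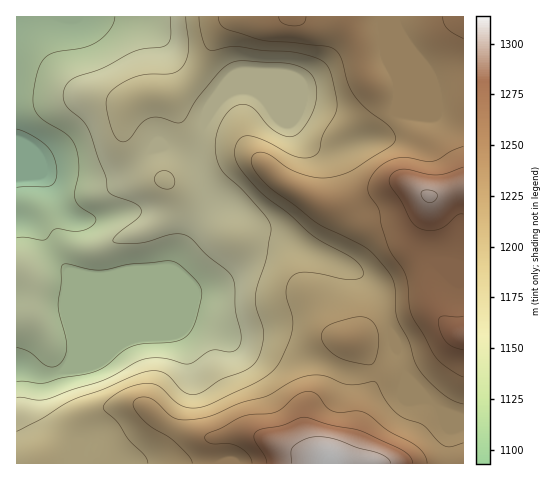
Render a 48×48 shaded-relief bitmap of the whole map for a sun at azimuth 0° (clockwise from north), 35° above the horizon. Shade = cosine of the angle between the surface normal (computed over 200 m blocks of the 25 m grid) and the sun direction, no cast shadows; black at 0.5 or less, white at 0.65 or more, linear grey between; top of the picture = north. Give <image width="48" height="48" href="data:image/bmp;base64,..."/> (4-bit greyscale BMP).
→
<image width="48" height="48" href="data:image/bmp;base64,Qk32BAAAAAAAAHYAAAAoAAAAMAAAADAAAAABAAQAAAAAAIAEAAATCwAAEwsAABAAAAAAAAAAAAAAABEREQAiIiIAMzMzAERERABVVVUAZmZmAHd3dwCIiIgAmZmZAKqqqgC7u7sAzMzMAN3d3QDu7u4A////AIiIh3d3d2ZmZlRERDNFZ4iImZq8zMupmZmYh3d3d2VVVVREQzNWeImZqrvN7dupmaqpiHd3dmVFVWZmVEZ5qqq8zM3u/tupmZqph3d3dlRFaJqqmIq8zLze7t3d3bqYiJqqmHdmZURXm97ty8ze3Mze7czMuqmId6u8uph3ZVZ5vf/+7d3dzLvMzMy6qYiHds3e7dy6mImrzu7u7u7czLuqu7upiIh3Zd3e7//+3d3czdzN3u3MzMy6q7qYh3dlRMy7zv/////ty7qrzd3Mzd3LqpmHd3dURKmImrzv///9y6qqvMzLvMy6mIiHd3ZURHdmZ4ib3u7+26qqvMuqqqqYdmd4h3VERFVVZ3d4m97u3Lqqu6qZmIh2VVZ4h2VEM0VWd3d3iazMy7qqmZiJmHdmZmZ4h2VEREVXiHd3d4mZmamZiHeIiId3iId4dlRFZlVniHd3d3d3eImYd2Z3eIiZqpmIdURXiWZ4h3d3d3d3d3iId2Zmd4iaqqqYdUVomneIh3d3d3d3d3iIh2ZmZ3iZqqqYdmaJmoh3d3d3d3d3d3iIh3d3d3iJmqqYd3eJmXd3d3d3d3d3d3d3d4iIh4iZmqqYdniIiHd4d3d3d3d3d3ZmZ3iYiJmZmpl2VniIh3iIh2ZVZ3d3d2VVVniZmaqpmYdURWeId4mZdlRDREVWZlVEVWeJmaqYdlQzNWd3d6qodmVUMzM0RFVVVWd4mZh2UzM0Vmd3d7uoeImHZUMzNEVVZmd4iHZDIiNFZ2ZmZ7uYiru6mHZURFZnd3d4dlMhIjRWd2VVZqmImqqqqph2VVZ4iIh3ZCESNFZ3dlREVoiImHZniJiHZmd4iIdkMREkVnd3ZlREVXiZl1REVWZmZmd4iHUxABNWd3dmVVVVVZqqmGZVVURVVmd3dlMQAkeZmYdlRVZ3Zbu6mIh3ZlVWZ3d2ZDEBNpu7uphlVoq6l5mZiIiHZnd3eHd2UyEli83Mu6qYir3tyneHd4d2ZneJiId2QzRpzd3Lu7zMze/t3Hd2Z3dlVWeJiHd2VWis3cuqq7ze/+3MzHdlVmZlVWeIh3d3d5ve7bqYiavN3bqqu2VERVVmZmd3d3d4ia3u3LqHd3iJmZmaq0QzNEVmZmZ3ZneImazcuqqYdlVWeImZmURDNEVmZmZmZneImqu6iJqph2VWeImZiFVVVFVndmVVVmd4mqqYd4mZh2VWeIiId3d2ZmZ3h3ZVZmZ4mqmHd3iIdlVWd3d3d3d3d3iJmYd3d2VniZh3d3d3ZVVWd3d3d4iIiZmqqqmZmHVWd4d3d3dmZVZ3d3d3d4iJmqu7u7u7uoZVZ3d3d2VVVmeId3d3d4iJqru7u7u7updURVVERDM0VniYd3d2d4iJqru7u7u7qodTIhEAAAATRniId3dmZoiJmqqqqqqqmYZTEAAAAAASRXiHd3ZVVYiJmZmqqqqZh3ZUIQAAAAEjRniHd3ZmZoiIiImZmZmYd2ZlQzNEM0VVVniHd3ZmZoiIiIiIiIiId2ZmVFVmVWZmZ3iHd3d3dw=="/>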